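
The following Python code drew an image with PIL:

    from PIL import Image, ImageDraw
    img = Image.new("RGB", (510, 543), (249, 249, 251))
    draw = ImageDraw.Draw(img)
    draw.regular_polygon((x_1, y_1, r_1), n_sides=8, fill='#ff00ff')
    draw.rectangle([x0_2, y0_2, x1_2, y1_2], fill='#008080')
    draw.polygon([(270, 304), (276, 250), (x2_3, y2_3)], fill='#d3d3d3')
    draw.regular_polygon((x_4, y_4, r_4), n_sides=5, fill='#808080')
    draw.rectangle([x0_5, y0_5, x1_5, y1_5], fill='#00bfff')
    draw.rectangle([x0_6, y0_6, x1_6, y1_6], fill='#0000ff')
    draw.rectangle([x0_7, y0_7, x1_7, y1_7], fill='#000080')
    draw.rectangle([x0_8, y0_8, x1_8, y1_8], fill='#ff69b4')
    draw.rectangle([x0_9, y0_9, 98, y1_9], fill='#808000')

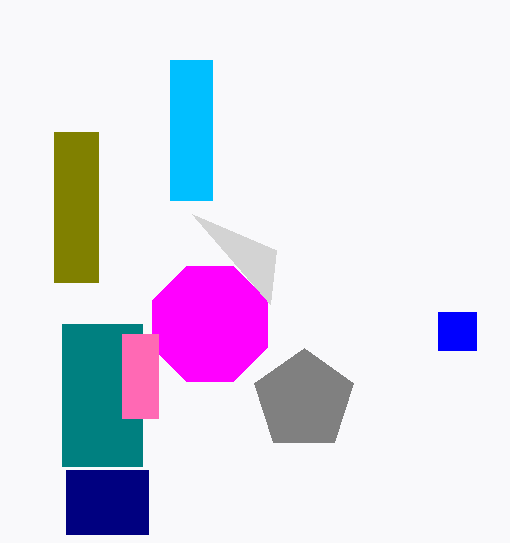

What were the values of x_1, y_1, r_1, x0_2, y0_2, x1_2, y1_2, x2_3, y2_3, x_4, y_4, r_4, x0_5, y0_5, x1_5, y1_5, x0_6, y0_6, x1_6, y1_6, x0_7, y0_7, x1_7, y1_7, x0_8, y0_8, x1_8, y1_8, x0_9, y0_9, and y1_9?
x_1 = 210, y_1 = 324, r_1 = 62, x0_2 = 62, y0_2 = 324, x1_2 = 142, y1_2 = 466, x2_3 = 192, y2_3 = 214, x_4 = 304, y_4 = 400, r_4 = 52, x0_5 = 170, y0_5 = 60, x1_5 = 212, y1_5 = 200, x0_6 = 438, y0_6 = 312, x1_6 = 476, y1_6 = 350, x0_7 = 66, y0_7 = 470, x1_7 = 148, y1_7 = 534, x0_8 = 122, y0_8 = 334, x1_8 = 158, y1_8 = 418, x0_9 = 54, y0_9 = 132, y1_9 = 282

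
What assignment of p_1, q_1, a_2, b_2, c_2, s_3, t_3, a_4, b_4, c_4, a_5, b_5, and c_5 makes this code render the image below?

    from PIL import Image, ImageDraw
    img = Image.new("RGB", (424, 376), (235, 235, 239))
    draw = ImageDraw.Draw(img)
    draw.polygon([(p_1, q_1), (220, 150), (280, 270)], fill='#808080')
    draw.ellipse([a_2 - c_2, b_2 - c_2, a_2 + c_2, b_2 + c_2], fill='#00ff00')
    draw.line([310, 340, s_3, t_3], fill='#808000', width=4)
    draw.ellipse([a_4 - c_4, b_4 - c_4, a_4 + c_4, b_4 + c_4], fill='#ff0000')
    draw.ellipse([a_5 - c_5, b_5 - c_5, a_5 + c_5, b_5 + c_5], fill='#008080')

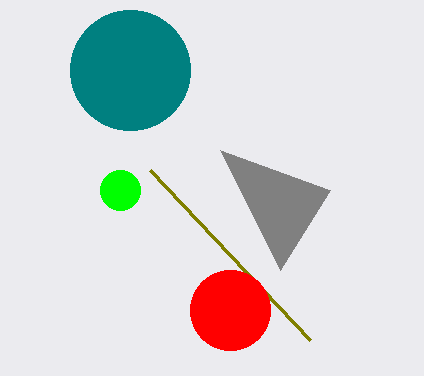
p_1 = 330, q_1 = 190, a_2 = 120, b_2 = 190, c_2 = 20, s_3 = 150, t_3 = 170, a_4 = 230, b_4 = 310, c_4 = 40, a_5 = 130, b_5 = 70, c_5 = 60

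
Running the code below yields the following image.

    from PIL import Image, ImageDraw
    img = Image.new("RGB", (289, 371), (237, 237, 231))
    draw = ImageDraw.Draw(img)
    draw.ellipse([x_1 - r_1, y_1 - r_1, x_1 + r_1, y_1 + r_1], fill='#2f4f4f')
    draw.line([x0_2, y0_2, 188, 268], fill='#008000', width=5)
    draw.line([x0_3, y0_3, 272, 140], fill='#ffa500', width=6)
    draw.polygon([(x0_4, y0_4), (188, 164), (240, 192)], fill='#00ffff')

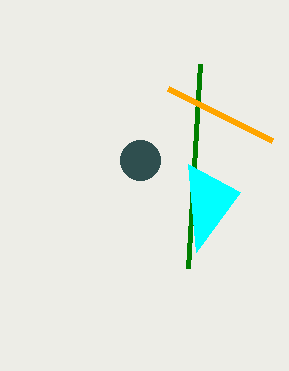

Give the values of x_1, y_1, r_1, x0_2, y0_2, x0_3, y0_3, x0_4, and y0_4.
x_1 = 140; y_1 = 160; r_1 = 20; x0_2 = 200; y0_2 = 64; x0_3 = 168; y0_3 = 88; x0_4 = 196; y0_4 = 252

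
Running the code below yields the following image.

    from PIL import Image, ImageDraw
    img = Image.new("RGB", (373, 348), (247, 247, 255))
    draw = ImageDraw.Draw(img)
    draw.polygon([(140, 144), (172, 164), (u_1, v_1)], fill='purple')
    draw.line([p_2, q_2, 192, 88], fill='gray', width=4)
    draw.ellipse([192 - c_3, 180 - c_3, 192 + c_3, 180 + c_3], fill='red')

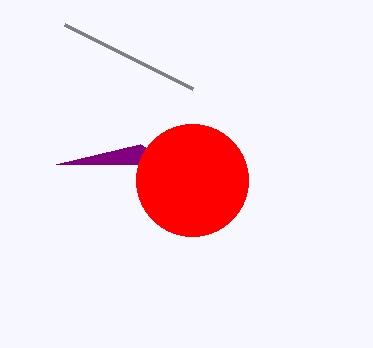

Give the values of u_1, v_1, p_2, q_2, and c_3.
u_1 = 56; v_1 = 164; p_2 = 64; q_2 = 24; c_3 = 56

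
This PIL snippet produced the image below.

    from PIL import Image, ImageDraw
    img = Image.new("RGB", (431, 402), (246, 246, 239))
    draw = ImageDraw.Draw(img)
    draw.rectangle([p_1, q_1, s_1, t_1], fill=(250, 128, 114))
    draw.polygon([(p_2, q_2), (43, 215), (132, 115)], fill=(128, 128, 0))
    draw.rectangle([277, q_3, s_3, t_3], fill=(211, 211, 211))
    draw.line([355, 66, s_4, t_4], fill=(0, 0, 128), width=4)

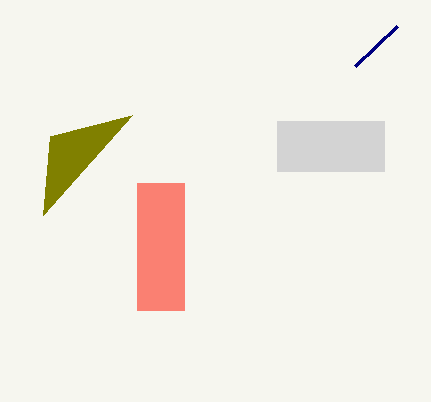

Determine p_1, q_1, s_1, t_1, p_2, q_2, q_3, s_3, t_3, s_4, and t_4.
p_1 = 137; q_1 = 183; s_1 = 184; t_1 = 310; p_2 = 50; q_2 = 136; q_3 = 121; s_3 = 384; t_3 = 171; s_4 = 397; t_4 = 26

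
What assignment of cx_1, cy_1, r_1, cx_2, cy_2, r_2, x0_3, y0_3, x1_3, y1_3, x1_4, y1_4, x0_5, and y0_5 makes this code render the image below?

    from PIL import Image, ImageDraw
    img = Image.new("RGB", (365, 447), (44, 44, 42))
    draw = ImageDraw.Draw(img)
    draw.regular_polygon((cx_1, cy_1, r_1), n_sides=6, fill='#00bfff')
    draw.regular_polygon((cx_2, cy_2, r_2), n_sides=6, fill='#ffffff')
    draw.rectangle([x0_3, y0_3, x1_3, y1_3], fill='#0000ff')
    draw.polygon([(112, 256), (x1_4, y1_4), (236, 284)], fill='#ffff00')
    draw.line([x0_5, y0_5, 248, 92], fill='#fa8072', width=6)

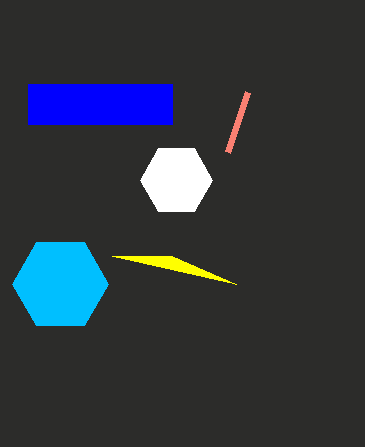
cx_1 = 60, cy_1 = 284, r_1 = 48, cx_2 = 176, cy_2 = 180, r_2 = 36, x0_3 = 28, y0_3 = 84, x1_3 = 172, y1_3 = 124, x1_4 = 172, y1_4 = 256, x0_5 = 228, y0_5 = 152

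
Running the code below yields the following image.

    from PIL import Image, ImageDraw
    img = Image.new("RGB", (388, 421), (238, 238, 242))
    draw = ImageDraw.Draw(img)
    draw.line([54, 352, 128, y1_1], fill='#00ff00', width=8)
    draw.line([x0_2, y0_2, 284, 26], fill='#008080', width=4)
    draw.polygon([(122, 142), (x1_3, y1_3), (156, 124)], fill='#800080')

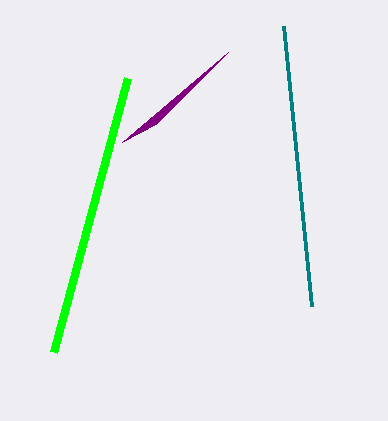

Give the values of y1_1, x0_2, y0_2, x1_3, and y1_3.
y1_1 = 78, x0_2 = 312, y0_2 = 306, x1_3 = 228, y1_3 = 52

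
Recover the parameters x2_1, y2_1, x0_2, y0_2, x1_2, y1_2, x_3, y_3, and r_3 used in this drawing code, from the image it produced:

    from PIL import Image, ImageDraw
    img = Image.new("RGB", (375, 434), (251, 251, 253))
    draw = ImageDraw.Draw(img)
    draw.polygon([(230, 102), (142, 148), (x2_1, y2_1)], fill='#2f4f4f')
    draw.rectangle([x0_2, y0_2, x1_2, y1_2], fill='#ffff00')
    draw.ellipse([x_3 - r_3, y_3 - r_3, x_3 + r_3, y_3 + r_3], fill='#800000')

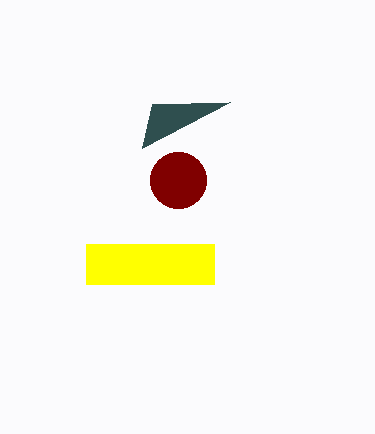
x2_1 = 152, y2_1 = 104, x0_2 = 86, y0_2 = 244, x1_2 = 214, y1_2 = 284, x_3 = 178, y_3 = 180, r_3 = 28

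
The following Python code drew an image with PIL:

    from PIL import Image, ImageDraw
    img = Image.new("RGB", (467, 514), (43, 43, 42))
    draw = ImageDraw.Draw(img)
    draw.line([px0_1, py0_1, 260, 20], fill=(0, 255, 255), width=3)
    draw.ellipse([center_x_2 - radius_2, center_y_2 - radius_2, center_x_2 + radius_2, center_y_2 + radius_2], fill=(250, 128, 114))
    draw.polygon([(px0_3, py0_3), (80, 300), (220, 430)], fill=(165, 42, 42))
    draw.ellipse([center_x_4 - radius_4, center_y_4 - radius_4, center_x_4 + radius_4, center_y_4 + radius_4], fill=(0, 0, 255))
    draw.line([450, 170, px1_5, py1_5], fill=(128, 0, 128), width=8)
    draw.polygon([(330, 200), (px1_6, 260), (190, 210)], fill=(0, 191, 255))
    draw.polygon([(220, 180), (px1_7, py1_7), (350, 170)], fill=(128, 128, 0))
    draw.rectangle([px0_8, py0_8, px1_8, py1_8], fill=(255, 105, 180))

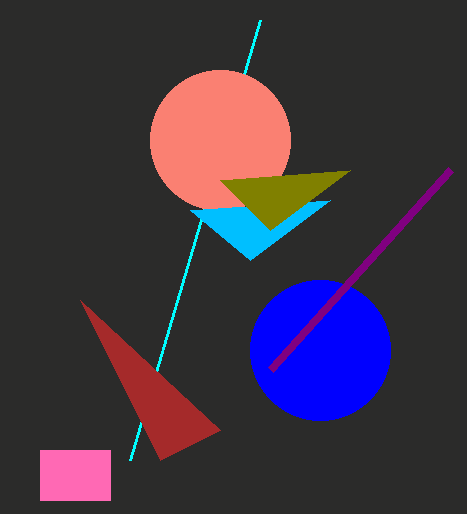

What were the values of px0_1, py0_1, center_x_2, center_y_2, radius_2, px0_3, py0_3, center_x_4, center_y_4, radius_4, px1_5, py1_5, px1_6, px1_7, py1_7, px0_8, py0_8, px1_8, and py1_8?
px0_1 = 130, py0_1 = 460, center_x_2 = 220, center_y_2 = 140, radius_2 = 70, px0_3 = 160, py0_3 = 460, center_x_4 = 320, center_y_4 = 350, radius_4 = 70, px1_5 = 270, py1_5 = 370, px1_6 = 250, px1_7 = 270, py1_7 = 230, px0_8 = 40, py0_8 = 450, px1_8 = 110, py1_8 = 500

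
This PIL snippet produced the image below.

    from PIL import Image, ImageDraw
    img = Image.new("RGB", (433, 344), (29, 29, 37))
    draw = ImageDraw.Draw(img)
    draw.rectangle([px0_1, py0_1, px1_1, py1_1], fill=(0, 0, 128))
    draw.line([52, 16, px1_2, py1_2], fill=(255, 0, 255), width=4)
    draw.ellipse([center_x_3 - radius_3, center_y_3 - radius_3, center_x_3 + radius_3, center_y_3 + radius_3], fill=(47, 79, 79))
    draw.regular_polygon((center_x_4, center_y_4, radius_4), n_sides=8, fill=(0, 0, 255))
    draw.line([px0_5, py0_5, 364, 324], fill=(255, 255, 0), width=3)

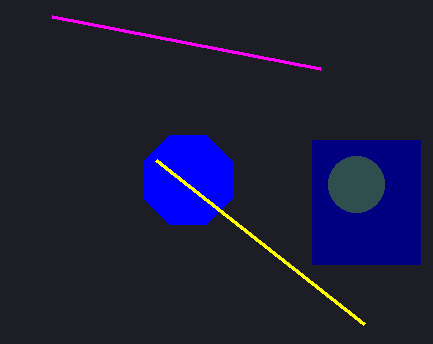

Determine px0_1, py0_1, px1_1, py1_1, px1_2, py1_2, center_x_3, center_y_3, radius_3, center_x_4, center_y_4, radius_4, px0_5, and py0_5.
px0_1 = 312, py0_1 = 140, px1_1 = 420, py1_1 = 264, px1_2 = 320, py1_2 = 68, center_x_3 = 356, center_y_3 = 184, radius_3 = 28, center_x_4 = 188, center_y_4 = 180, radius_4 = 48, px0_5 = 156, py0_5 = 160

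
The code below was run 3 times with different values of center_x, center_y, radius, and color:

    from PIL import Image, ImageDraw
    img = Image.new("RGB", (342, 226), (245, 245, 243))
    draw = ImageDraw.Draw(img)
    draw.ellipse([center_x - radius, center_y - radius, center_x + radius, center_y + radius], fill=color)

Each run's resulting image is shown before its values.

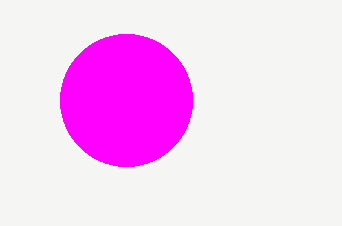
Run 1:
center_x = 126, center_y = 100, radius = 66, color = 'magenta'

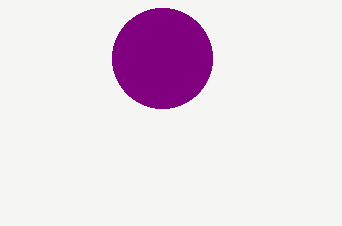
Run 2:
center_x = 162
center_y = 58
radius = 50
color = 'purple'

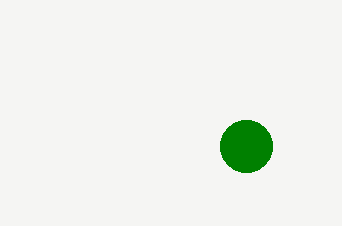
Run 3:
center_x = 246; center_y = 146; radius = 26; color = 'green'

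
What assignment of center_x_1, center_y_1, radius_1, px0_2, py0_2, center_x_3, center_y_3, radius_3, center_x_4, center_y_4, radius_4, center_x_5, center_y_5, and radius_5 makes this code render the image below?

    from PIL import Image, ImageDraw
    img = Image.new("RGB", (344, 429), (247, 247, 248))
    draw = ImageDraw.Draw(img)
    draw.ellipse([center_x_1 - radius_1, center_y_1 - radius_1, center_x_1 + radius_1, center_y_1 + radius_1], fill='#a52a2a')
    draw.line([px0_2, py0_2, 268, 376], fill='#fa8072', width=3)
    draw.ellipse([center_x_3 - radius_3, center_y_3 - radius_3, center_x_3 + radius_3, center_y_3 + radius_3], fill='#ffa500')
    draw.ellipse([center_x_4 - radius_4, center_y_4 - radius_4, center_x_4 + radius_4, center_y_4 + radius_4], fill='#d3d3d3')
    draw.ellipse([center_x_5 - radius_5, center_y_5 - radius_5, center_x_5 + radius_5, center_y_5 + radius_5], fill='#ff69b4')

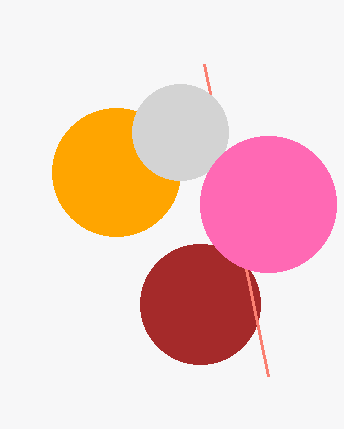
center_x_1 = 200
center_y_1 = 304
radius_1 = 60
px0_2 = 204
py0_2 = 64
center_x_3 = 116
center_y_3 = 172
radius_3 = 64
center_x_4 = 180
center_y_4 = 132
radius_4 = 48
center_x_5 = 268
center_y_5 = 204
radius_5 = 68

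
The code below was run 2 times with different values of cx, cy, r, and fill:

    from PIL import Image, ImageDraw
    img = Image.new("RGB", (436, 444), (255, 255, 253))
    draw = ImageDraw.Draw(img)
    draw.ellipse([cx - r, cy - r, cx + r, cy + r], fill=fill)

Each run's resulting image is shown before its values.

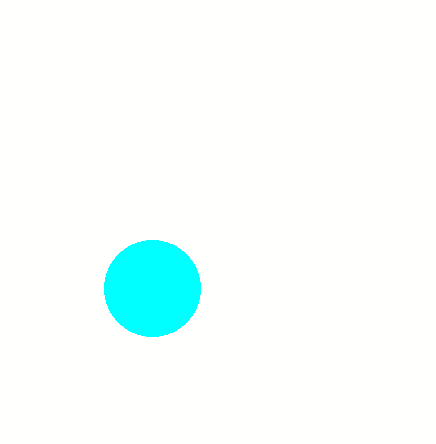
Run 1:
cx = 152
cy = 288
r = 48
fill = 'cyan'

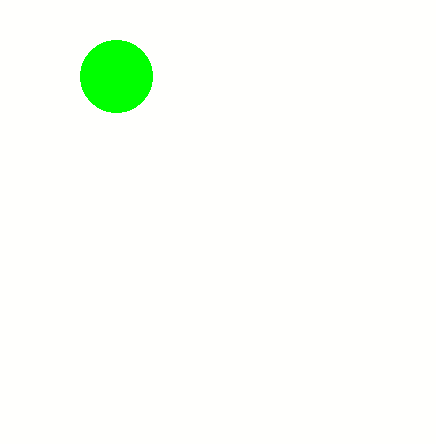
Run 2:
cx = 116; cy = 76; r = 36; fill = 'lime'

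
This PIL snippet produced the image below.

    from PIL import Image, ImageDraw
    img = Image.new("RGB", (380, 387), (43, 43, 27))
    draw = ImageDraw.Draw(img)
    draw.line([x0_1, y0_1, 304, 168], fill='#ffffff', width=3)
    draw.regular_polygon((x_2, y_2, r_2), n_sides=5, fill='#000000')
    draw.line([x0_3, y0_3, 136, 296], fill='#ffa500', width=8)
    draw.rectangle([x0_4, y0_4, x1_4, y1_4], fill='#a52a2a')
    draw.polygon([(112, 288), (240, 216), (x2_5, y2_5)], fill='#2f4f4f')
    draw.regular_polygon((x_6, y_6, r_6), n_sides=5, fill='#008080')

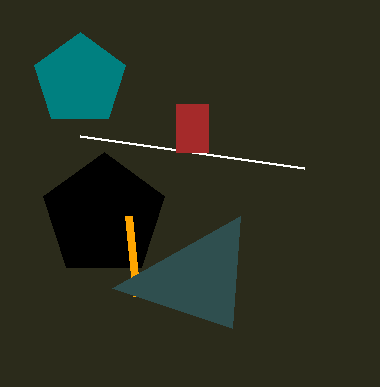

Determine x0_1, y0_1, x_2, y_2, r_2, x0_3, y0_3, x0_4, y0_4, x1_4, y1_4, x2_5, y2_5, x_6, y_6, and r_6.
x0_1 = 80, y0_1 = 136, x_2 = 104, y_2 = 216, r_2 = 64, x0_3 = 128, y0_3 = 216, x0_4 = 176, y0_4 = 104, x1_4 = 208, y1_4 = 152, x2_5 = 232, y2_5 = 328, x_6 = 80, y_6 = 80, r_6 = 48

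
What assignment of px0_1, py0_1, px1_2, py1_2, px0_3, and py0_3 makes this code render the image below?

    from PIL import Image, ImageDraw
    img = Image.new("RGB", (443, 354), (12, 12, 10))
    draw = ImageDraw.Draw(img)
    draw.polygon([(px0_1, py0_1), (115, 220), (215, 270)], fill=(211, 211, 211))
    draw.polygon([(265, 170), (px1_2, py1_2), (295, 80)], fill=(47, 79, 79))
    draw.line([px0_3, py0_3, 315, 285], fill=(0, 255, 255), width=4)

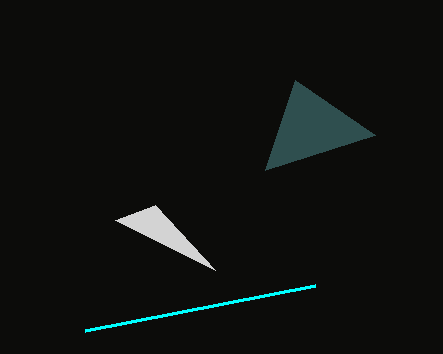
px0_1 = 155
py0_1 = 205
px1_2 = 375
py1_2 = 135
px0_3 = 85
py0_3 = 330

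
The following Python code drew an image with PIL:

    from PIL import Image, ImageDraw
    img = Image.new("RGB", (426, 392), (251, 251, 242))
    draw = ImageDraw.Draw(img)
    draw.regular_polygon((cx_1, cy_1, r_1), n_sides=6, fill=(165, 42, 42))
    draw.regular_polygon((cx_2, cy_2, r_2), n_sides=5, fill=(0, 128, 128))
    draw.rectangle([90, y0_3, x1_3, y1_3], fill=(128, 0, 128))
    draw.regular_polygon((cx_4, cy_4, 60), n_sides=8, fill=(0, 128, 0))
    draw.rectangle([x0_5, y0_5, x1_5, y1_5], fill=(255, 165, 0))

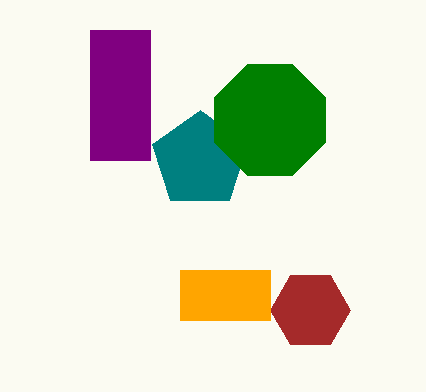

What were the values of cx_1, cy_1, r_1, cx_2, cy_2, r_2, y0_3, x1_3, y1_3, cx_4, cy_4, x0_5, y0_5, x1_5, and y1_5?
cx_1 = 310, cy_1 = 310, r_1 = 40, cx_2 = 200, cy_2 = 160, r_2 = 50, y0_3 = 30, x1_3 = 150, y1_3 = 160, cx_4 = 270, cy_4 = 120, x0_5 = 180, y0_5 = 270, x1_5 = 270, y1_5 = 320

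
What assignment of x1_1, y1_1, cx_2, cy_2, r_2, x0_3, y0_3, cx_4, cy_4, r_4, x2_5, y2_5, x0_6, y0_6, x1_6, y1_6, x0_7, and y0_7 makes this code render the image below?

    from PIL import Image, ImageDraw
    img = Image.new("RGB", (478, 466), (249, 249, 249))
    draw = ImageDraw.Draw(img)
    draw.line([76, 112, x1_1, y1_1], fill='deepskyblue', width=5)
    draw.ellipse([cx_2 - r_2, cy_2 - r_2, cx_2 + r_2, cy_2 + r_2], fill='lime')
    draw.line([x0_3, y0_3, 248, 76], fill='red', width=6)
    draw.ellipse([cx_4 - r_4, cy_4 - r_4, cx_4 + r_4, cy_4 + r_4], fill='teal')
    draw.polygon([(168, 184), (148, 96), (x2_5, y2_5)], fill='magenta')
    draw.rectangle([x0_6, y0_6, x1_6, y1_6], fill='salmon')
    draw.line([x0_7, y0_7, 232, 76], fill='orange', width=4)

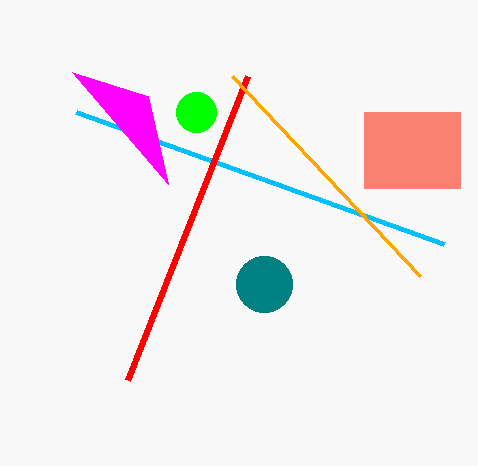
x1_1 = 444; y1_1 = 244; cx_2 = 196; cy_2 = 112; r_2 = 20; x0_3 = 128; y0_3 = 380; cx_4 = 264; cy_4 = 284; r_4 = 28; x2_5 = 72; y2_5 = 72; x0_6 = 364; y0_6 = 112; x1_6 = 460; y1_6 = 188; x0_7 = 420; y0_7 = 276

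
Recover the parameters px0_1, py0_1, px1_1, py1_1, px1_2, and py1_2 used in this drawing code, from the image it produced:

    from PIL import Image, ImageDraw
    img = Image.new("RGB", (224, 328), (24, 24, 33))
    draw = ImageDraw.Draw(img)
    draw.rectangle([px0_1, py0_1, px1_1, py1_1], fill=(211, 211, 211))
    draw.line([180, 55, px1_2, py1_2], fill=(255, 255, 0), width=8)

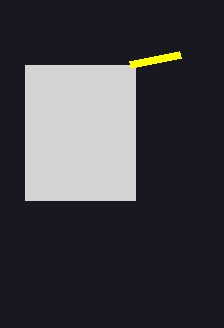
px0_1 = 25; py0_1 = 65; px1_1 = 135; py1_1 = 200; px1_2 = 130; py1_2 = 65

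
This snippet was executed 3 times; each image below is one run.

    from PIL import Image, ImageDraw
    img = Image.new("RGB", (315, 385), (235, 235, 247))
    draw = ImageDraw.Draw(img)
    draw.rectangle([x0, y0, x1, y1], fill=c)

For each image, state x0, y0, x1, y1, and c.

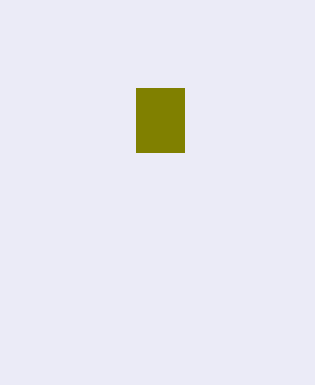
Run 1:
x0 = 136; y0 = 88; x1 = 184; y1 = 152; c = 'olive'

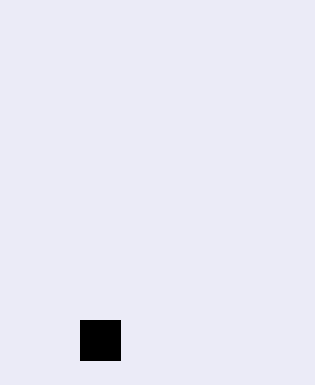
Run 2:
x0 = 80; y0 = 320; x1 = 120; y1 = 360; c = 'black'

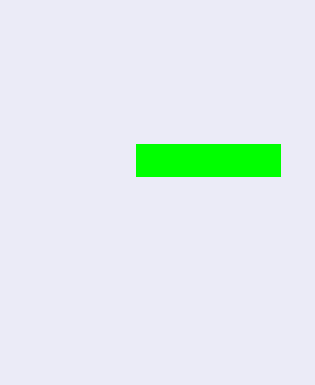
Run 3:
x0 = 136; y0 = 144; x1 = 280; y1 = 176; c = 'lime'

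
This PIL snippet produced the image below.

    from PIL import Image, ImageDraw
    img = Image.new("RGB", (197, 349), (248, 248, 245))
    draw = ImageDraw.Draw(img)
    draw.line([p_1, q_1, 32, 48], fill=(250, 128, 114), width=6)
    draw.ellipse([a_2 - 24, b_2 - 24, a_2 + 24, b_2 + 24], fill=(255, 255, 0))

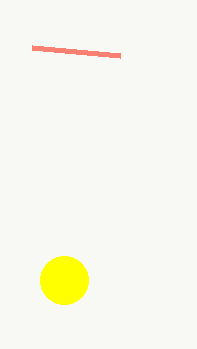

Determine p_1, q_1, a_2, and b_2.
p_1 = 120
q_1 = 56
a_2 = 64
b_2 = 280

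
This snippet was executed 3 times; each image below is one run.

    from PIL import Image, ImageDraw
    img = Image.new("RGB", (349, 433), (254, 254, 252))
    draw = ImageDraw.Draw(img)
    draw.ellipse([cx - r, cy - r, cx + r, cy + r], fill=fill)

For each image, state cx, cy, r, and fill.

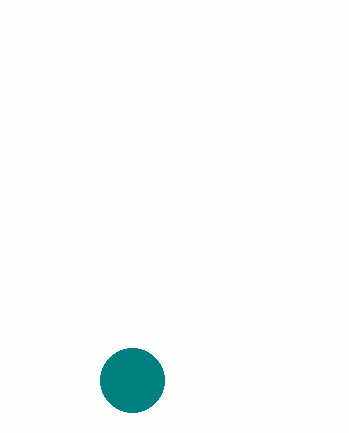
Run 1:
cx = 132, cy = 380, r = 32, fill = 'teal'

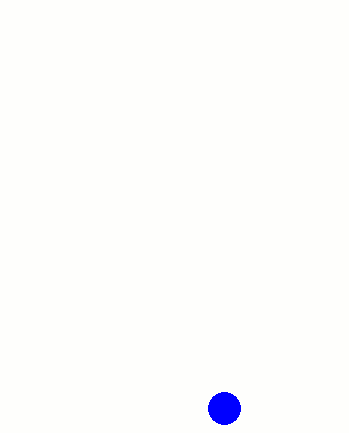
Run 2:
cx = 224, cy = 408, r = 16, fill = 'blue'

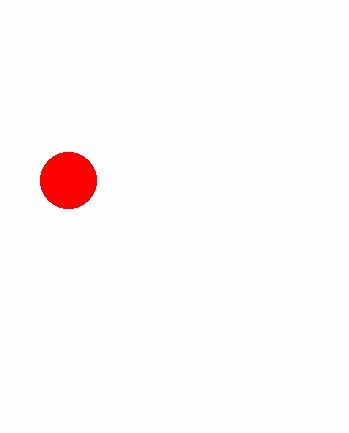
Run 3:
cx = 68; cy = 180; r = 28; fill = 'red'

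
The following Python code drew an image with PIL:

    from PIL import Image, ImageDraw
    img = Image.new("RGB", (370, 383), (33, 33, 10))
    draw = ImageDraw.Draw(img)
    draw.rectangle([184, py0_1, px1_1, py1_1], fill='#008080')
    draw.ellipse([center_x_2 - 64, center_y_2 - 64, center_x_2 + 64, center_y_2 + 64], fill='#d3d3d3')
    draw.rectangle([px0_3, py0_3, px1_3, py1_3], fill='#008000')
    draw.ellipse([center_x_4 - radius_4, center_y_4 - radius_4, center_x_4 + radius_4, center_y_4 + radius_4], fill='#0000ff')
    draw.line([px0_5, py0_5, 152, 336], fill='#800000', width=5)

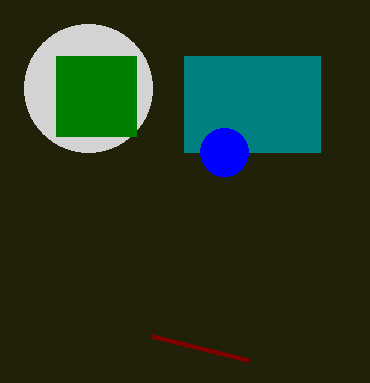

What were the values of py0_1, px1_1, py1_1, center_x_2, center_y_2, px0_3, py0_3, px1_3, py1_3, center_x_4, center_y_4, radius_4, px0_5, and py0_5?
py0_1 = 56; px1_1 = 320; py1_1 = 152; center_x_2 = 88; center_y_2 = 88; px0_3 = 56; py0_3 = 56; px1_3 = 136; py1_3 = 136; center_x_4 = 224; center_y_4 = 152; radius_4 = 24; px0_5 = 248; py0_5 = 360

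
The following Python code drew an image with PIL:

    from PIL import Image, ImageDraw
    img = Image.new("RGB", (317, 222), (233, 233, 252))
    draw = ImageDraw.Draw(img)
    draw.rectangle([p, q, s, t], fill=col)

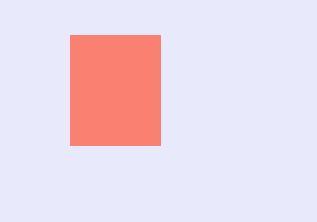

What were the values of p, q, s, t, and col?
p = 70, q = 35, s = 160, t = 145, col = 'salmon'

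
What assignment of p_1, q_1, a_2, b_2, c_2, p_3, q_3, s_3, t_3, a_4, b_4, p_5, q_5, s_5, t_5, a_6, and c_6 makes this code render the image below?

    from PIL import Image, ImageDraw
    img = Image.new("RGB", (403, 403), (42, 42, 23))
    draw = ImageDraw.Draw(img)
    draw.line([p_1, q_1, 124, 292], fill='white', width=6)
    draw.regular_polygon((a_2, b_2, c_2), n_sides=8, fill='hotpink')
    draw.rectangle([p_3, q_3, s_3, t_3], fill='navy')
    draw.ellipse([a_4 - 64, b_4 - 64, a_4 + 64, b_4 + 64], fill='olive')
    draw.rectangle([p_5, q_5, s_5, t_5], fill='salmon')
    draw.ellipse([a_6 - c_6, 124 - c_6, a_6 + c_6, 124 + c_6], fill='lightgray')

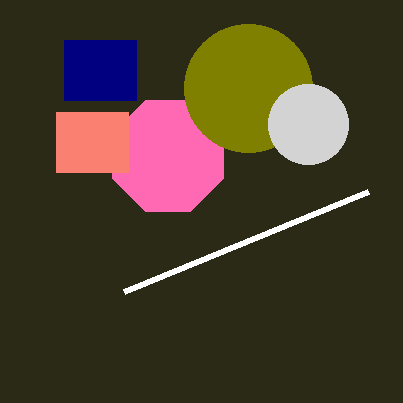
p_1 = 368, q_1 = 192, a_2 = 168, b_2 = 156, c_2 = 60, p_3 = 64, q_3 = 40, s_3 = 136, t_3 = 100, a_4 = 248, b_4 = 88, p_5 = 56, q_5 = 112, s_5 = 128, t_5 = 172, a_6 = 308, c_6 = 40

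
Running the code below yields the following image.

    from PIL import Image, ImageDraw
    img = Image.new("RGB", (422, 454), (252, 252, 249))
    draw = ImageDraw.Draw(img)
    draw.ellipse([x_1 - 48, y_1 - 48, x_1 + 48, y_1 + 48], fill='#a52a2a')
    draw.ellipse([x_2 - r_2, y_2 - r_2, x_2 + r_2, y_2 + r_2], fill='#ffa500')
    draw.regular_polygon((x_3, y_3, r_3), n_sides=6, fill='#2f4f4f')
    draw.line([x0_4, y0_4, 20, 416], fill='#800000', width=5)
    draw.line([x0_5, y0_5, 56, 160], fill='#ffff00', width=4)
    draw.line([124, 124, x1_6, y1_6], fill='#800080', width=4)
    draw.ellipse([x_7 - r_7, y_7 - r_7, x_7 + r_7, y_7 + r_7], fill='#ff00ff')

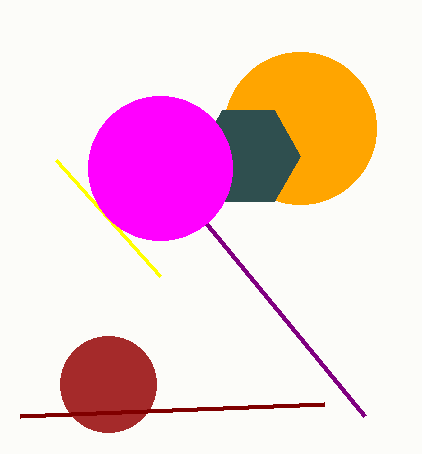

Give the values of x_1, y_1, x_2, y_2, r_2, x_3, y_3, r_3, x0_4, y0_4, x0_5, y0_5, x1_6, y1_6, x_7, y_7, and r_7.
x_1 = 108; y_1 = 384; x_2 = 300; y_2 = 128; r_2 = 76; x_3 = 248; y_3 = 156; r_3 = 52; x0_4 = 324; y0_4 = 404; x0_5 = 160; y0_5 = 276; x1_6 = 364; y1_6 = 416; x_7 = 160; y_7 = 168; r_7 = 72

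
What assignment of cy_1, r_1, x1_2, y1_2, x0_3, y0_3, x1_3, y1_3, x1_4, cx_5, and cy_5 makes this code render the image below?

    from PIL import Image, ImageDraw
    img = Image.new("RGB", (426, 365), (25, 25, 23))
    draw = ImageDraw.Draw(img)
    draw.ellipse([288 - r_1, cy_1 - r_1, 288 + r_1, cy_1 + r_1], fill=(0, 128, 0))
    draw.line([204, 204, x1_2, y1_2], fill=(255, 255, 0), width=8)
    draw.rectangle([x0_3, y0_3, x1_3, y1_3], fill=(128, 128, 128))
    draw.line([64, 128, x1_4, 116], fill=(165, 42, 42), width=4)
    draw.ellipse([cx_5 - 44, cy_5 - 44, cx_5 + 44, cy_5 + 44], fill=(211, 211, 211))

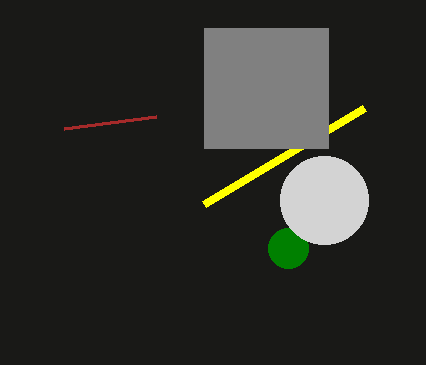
cy_1 = 248, r_1 = 20, x1_2 = 364, y1_2 = 108, x0_3 = 204, y0_3 = 28, x1_3 = 328, y1_3 = 148, x1_4 = 156, cx_5 = 324, cy_5 = 200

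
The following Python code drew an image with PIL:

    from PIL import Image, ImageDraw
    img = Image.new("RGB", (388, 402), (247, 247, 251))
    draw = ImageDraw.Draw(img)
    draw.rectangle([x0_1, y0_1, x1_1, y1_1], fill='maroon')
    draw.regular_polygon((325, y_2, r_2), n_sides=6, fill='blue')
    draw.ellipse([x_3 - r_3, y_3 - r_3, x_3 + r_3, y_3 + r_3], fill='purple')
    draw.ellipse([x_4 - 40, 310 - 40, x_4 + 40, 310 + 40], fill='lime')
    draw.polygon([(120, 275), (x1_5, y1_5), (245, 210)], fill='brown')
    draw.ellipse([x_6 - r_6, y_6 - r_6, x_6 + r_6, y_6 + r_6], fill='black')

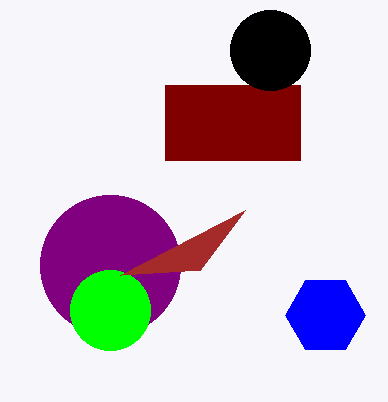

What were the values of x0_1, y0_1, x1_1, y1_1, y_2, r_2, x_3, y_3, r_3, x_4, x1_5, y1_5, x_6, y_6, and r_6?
x0_1 = 165; y0_1 = 85; x1_1 = 300; y1_1 = 160; y_2 = 315; r_2 = 40; x_3 = 110; y_3 = 265; r_3 = 70; x_4 = 110; x1_5 = 200; y1_5 = 270; x_6 = 270; y_6 = 50; r_6 = 40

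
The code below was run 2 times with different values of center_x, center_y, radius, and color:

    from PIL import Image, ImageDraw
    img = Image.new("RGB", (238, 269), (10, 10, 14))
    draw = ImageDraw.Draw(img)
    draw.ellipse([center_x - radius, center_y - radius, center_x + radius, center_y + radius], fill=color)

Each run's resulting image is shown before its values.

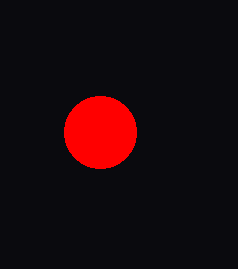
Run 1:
center_x = 100; center_y = 132; radius = 36; color = 'red'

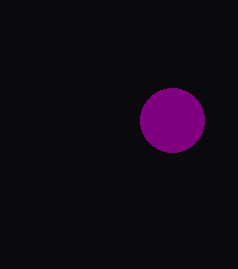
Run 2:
center_x = 172; center_y = 120; radius = 32; color = 'purple'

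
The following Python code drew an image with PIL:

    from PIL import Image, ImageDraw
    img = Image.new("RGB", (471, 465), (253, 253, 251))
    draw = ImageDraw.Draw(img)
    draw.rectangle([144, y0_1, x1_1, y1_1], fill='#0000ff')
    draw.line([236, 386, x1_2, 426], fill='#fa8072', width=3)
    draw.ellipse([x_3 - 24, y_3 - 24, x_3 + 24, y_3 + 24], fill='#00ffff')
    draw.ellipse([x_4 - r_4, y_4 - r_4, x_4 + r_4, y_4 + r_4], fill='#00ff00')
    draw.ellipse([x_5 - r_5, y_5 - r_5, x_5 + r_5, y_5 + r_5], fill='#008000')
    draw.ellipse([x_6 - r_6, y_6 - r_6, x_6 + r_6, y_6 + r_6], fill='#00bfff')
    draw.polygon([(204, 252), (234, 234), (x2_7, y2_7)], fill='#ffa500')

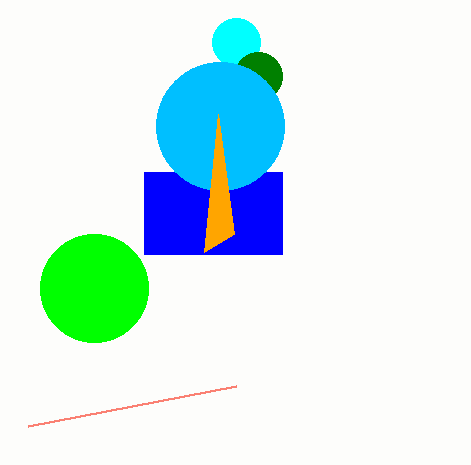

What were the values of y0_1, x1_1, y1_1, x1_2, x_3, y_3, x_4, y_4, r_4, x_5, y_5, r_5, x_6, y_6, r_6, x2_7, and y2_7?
y0_1 = 172
x1_1 = 282
y1_1 = 254
x1_2 = 28
x_3 = 236
y_3 = 42
x_4 = 94
y_4 = 288
r_4 = 54
x_5 = 258
y_5 = 76
r_5 = 24
x_6 = 220
y_6 = 126
r_6 = 64
x2_7 = 218
y2_7 = 114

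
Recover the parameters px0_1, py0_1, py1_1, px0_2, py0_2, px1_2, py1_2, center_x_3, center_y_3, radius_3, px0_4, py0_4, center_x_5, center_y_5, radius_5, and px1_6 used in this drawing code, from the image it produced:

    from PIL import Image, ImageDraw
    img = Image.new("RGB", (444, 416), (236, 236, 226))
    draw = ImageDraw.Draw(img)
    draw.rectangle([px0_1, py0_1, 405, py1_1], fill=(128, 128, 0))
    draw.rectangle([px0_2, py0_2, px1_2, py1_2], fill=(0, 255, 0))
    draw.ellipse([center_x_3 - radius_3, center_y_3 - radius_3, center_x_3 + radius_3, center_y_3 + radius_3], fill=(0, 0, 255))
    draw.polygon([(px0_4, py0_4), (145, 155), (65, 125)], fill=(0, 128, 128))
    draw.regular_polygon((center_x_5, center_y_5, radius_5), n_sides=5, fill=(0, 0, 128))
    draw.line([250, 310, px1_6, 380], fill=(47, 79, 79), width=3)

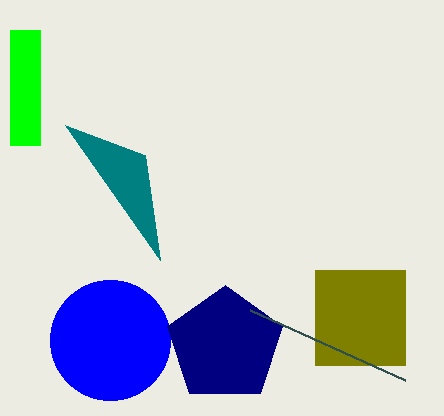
px0_1 = 315
py0_1 = 270
py1_1 = 365
px0_2 = 10
py0_2 = 30
px1_2 = 40
py1_2 = 145
center_x_3 = 110
center_y_3 = 340
radius_3 = 60
px0_4 = 160
py0_4 = 260
center_x_5 = 225
center_y_5 = 345
radius_5 = 60
px1_6 = 405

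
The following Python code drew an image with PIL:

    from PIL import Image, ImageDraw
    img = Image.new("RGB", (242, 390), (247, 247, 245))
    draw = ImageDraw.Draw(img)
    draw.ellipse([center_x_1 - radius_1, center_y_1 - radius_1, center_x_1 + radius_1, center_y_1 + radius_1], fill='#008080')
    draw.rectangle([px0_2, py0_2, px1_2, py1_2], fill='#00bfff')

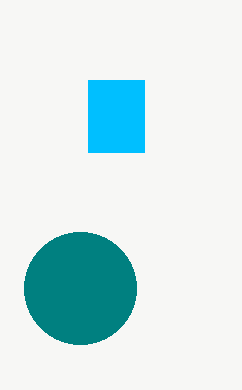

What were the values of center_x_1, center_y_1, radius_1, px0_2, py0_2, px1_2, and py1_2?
center_x_1 = 80; center_y_1 = 288; radius_1 = 56; px0_2 = 88; py0_2 = 80; px1_2 = 144; py1_2 = 152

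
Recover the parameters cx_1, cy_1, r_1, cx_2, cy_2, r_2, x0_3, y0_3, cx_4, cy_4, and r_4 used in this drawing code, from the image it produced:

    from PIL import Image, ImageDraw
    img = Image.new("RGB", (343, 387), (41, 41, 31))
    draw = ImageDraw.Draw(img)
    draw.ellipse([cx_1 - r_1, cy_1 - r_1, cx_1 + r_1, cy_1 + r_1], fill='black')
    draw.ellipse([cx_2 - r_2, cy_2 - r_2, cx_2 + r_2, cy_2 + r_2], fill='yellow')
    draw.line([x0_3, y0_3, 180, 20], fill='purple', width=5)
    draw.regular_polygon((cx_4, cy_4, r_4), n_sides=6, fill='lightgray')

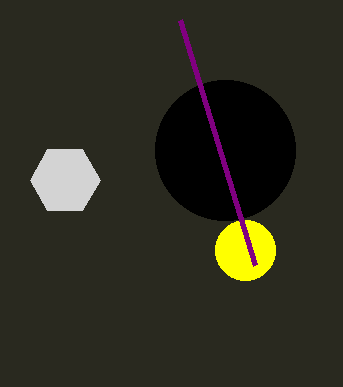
cx_1 = 225; cy_1 = 150; r_1 = 70; cx_2 = 245; cy_2 = 250; r_2 = 30; x0_3 = 255; y0_3 = 265; cx_4 = 65; cy_4 = 180; r_4 = 35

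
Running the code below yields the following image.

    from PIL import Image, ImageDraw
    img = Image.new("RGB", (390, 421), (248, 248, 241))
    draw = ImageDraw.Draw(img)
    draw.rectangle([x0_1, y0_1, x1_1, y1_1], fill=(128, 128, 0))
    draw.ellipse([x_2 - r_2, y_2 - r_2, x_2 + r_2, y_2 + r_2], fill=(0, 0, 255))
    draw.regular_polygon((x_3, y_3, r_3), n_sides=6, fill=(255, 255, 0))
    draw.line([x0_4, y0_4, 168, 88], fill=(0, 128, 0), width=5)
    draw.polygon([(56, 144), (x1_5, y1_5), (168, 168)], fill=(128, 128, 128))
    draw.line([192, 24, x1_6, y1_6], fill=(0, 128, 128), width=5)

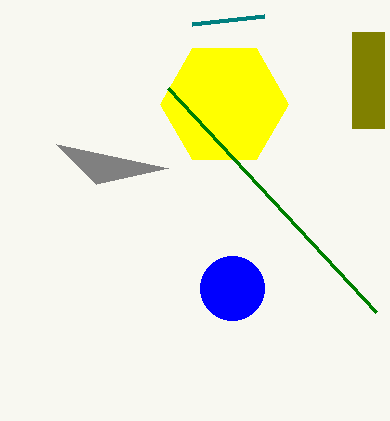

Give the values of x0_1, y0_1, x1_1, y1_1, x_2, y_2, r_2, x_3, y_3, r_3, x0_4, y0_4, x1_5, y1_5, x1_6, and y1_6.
x0_1 = 352
y0_1 = 32
x1_1 = 384
y1_1 = 128
x_2 = 232
y_2 = 288
r_2 = 32
x_3 = 224
y_3 = 104
r_3 = 64
x0_4 = 376
y0_4 = 312
x1_5 = 96
y1_5 = 184
x1_6 = 264
y1_6 = 16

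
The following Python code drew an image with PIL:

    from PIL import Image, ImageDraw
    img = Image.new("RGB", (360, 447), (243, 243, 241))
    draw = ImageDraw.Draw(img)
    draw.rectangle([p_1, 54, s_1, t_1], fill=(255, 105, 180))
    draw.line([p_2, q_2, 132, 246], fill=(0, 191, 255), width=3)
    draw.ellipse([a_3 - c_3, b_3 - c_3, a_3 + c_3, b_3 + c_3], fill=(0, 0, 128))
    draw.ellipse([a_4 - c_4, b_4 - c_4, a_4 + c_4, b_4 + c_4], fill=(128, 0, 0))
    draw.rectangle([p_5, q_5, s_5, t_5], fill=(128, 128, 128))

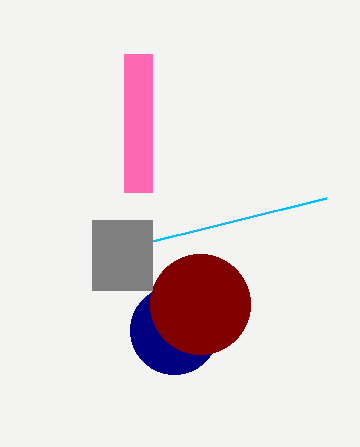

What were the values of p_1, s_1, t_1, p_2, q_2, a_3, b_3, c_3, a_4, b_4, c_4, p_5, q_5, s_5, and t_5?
p_1 = 124, s_1 = 152, t_1 = 192, p_2 = 326, q_2 = 198, a_3 = 174, b_3 = 330, c_3 = 44, a_4 = 200, b_4 = 304, c_4 = 50, p_5 = 92, q_5 = 220, s_5 = 152, t_5 = 290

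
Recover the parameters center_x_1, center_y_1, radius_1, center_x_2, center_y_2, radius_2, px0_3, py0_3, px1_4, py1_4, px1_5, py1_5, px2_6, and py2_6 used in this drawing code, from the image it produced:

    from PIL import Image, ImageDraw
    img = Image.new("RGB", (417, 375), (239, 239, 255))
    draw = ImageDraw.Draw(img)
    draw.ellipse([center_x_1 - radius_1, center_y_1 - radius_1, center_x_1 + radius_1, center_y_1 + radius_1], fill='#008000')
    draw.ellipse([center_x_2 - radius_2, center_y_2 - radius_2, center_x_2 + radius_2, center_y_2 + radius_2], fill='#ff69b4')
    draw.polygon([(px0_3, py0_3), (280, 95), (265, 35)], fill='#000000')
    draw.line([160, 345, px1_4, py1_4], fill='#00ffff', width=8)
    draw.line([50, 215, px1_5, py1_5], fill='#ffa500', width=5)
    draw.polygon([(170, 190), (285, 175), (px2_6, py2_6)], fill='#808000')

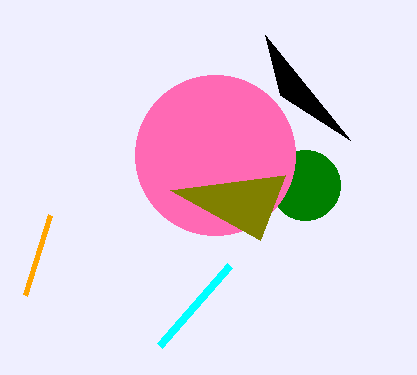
center_x_1 = 305, center_y_1 = 185, radius_1 = 35, center_x_2 = 215, center_y_2 = 155, radius_2 = 80, px0_3 = 350, py0_3 = 140, px1_4 = 230, py1_4 = 265, px1_5 = 25, py1_5 = 295, px2_6 = 260, py2_6 = 240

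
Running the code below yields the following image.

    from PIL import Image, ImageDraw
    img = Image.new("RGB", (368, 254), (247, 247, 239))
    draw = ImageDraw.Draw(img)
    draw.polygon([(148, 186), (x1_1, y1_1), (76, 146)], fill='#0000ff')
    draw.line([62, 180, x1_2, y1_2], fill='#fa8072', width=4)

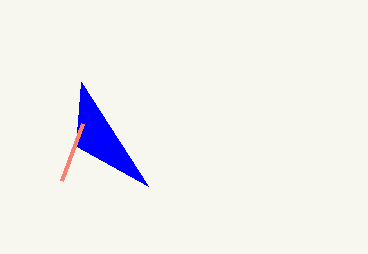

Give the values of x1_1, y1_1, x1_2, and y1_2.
x1_1 = 81; y1_1 = 82; x1_2 = 83; y1_2 = 123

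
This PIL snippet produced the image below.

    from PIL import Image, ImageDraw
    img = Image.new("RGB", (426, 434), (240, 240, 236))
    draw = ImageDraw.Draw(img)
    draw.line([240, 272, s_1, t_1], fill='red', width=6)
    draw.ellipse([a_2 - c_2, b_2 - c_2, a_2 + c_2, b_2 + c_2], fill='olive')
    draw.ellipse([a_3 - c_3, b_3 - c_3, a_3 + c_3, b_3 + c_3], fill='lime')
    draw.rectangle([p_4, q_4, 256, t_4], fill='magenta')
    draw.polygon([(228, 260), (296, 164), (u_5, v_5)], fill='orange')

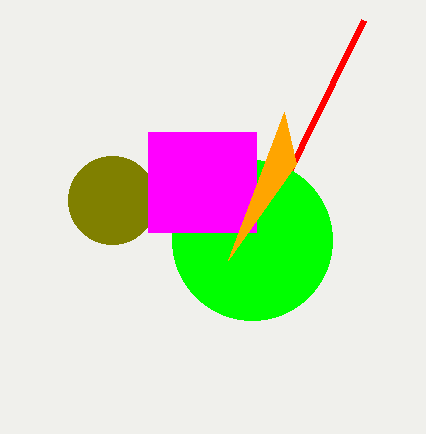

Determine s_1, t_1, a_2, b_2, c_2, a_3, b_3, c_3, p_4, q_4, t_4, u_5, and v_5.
s_1 = 364
t_1 = 20
a_2 = 112
b_2 = 200
c_2 = 44
a_3 = 252
b_3 = 240
c_3 = 80
p_4 = 148
q_4 = 132
t_4 = 232
u_5 = 284
v_5 = 112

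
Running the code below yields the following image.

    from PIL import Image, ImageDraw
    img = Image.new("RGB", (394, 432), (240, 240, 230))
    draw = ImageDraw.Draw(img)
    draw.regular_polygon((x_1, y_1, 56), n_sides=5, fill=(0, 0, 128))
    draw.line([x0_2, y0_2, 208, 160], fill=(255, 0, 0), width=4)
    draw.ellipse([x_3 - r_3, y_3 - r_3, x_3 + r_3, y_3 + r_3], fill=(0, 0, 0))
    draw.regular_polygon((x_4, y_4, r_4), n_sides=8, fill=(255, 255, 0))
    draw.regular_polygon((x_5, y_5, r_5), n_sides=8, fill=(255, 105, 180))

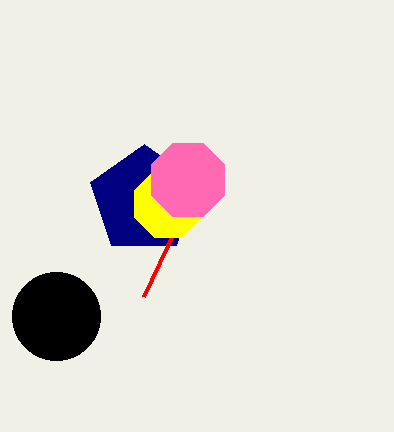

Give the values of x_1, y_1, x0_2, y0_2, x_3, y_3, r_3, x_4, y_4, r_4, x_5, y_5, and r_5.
x_1 = 144; y_1 = 200; x0_2 = 144; y0_2 = 296; x_3 = 56; y_3 = 316; r_3 = 44; x_4 = 168; y_4 = 204; r_4 = 36; x_5 = 188; y_5 = 180; r_5 = 40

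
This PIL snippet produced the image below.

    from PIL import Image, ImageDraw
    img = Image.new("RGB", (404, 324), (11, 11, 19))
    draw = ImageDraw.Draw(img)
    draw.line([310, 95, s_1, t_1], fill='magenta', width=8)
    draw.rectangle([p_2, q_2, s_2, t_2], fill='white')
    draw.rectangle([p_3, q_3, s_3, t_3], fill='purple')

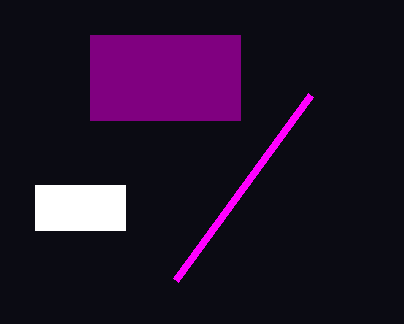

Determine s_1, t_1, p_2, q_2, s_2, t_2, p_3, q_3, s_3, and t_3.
s_1 = 175; t_1 = 280; p_2 = 35; q_2 = 185; s_2 = 125; t_2 = 230; p_3 = 90; q_3 = 35; s_3 = 240; t_3 = 120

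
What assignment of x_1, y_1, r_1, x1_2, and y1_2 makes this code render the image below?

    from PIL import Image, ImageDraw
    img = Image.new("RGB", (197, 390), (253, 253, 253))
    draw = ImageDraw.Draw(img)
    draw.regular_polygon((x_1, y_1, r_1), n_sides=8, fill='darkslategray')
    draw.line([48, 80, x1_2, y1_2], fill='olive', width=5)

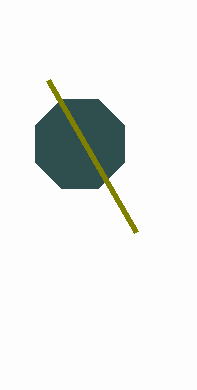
x_1 = 80, y_1 = 144, r_1 = 48, x1_2 = 136, y1_2 = 232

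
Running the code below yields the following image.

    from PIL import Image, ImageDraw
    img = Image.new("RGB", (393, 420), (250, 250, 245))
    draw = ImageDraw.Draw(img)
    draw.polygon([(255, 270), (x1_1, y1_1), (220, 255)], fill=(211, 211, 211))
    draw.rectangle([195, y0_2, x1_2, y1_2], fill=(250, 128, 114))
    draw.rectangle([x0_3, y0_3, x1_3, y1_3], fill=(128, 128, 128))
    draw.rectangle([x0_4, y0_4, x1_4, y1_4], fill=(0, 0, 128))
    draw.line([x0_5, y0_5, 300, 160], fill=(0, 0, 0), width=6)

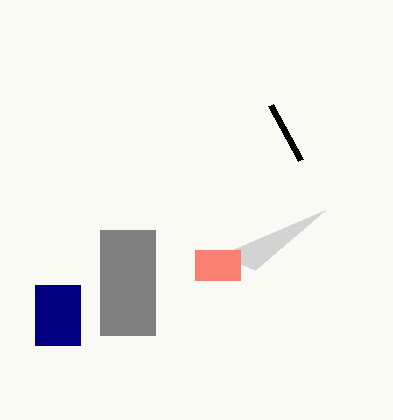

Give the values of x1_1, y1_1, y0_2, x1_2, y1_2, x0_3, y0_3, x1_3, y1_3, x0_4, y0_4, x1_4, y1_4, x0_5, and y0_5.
x1_1 = 325
y1_1 = 210
y0_2 = 250
x1_2 = 240
y1_2 = 280
x0_3 = 100
y0_3 = 230
x1_3 = 155
y1_3 = 335
x0_4 = 35
y0_4 = 285
x1_4 = 80
y1_4 = 345
x0_5 = 270
y0_5 = 105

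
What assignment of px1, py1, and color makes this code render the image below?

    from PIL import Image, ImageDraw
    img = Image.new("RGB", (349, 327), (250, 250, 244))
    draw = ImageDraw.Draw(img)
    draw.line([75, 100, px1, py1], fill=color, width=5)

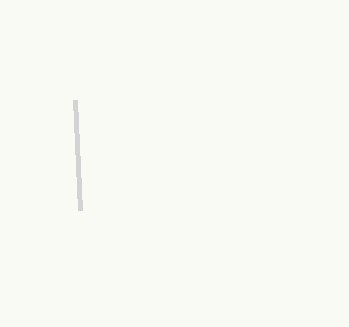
px1 = 80, py1 = 210, color = 'lightgray'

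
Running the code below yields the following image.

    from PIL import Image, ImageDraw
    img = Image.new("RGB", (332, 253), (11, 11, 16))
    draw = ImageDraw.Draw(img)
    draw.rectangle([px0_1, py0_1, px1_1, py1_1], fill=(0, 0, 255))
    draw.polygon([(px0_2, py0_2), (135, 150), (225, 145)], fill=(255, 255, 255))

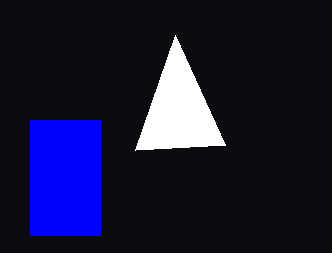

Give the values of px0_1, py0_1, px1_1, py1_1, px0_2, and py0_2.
px0_1 = 30; py0_1 = 120; px1_1 = 100; py1_1 = 235; px0_2 = 175; py0_2 = 35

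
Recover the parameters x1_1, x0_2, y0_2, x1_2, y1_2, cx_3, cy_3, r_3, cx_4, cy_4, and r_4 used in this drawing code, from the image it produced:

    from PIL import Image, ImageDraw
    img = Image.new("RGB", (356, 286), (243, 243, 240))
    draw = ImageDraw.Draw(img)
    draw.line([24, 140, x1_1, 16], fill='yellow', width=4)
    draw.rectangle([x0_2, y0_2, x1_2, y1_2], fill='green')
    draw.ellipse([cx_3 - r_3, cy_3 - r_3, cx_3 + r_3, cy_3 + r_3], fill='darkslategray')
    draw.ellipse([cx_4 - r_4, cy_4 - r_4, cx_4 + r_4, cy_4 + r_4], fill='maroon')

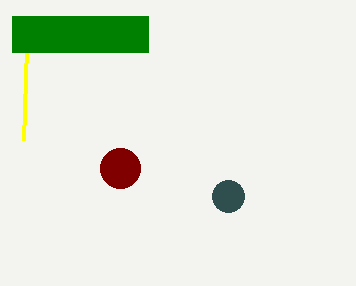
x1_1 = 28
x0_2 = 12
y0_2 = 16
x1_2 = 148
y1_2 = 52
cx_3 = 228
cy_3 = 196
r_3 = 16
cx_4 = 120
cy_4 = 168
r_4 = 20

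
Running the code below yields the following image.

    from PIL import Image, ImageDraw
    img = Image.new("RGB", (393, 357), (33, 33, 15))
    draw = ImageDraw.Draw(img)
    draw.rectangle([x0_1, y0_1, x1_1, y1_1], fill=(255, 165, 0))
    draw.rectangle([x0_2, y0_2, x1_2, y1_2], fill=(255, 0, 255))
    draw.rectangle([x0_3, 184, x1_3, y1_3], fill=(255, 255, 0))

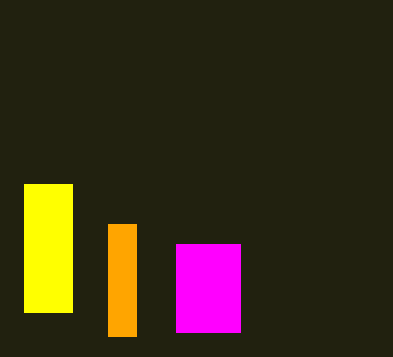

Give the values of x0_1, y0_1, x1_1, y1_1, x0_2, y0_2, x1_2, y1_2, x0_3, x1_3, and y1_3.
x0_1 = 108
y0_1 = 224
x1_1 = 136
y1_1 = 336
x0_2 = 176
y0_2 = 244
x1_2 = 240
y1_2 = 332
x0_3 = 24
x1_3 = 72
y1_3 = 312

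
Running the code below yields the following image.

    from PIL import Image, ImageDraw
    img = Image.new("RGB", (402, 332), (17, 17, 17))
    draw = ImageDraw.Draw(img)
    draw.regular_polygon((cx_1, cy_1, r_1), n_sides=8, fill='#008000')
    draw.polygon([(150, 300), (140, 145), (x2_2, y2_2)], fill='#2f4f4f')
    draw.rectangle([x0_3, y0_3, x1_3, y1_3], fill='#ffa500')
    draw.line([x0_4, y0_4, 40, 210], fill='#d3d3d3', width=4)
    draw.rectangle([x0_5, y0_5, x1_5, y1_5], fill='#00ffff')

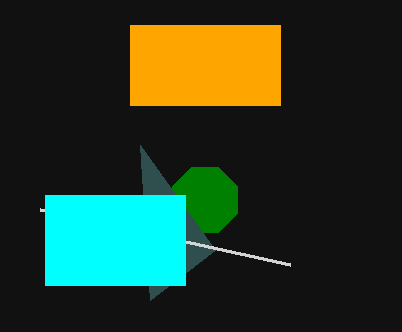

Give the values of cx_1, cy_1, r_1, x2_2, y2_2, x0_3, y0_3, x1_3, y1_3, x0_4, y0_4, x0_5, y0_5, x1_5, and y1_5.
cx_1 = 205, cy_1 = 200, r_1 = 35, x2_2 = 215, y2_2 = 250, x0_3 = 130, y0_3 = 25, x1_3 = 280, y1_3 = 105, x0_4 = 290, y0_4 = 265, x0_5 = 45, y0_5 = 195, x1_5 = 185, y1_5 = 285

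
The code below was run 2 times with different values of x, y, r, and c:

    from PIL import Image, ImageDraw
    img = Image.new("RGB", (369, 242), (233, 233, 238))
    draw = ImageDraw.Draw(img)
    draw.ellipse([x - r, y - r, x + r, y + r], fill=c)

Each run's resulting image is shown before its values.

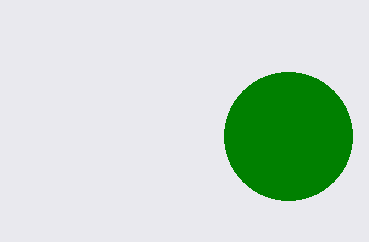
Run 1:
x = 288; y = 136; r = 64; c = 'green'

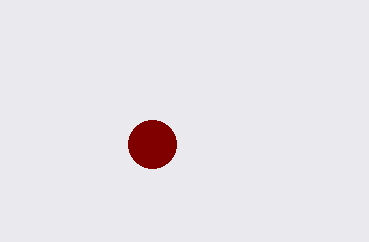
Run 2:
x = 152
y = 144
r = 24
c = 'maroon'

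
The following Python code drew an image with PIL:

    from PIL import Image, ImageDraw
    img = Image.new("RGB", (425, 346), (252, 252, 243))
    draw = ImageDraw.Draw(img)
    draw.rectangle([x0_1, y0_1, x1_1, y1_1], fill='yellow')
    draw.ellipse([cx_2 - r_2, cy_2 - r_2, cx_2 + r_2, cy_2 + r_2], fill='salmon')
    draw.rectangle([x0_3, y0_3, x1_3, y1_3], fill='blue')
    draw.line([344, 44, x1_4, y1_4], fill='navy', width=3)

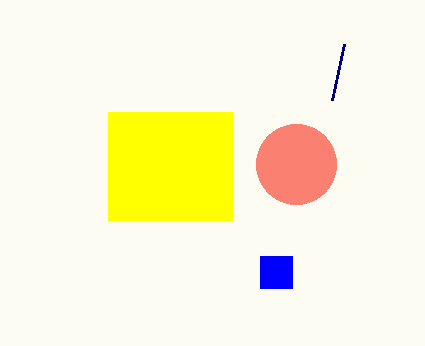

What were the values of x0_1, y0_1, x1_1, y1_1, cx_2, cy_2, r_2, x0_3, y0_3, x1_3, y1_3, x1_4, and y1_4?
x0_1 = 108
y0_1 = 112
x1_1 = 232
y1_1 = 220
cx_2 = 296
cy_2 = 164
r_2 = 40
x0_3 = 260
y0_3 = 256
x1_3 = 292
y1_3 = 288
x1_4 = 332
y1_4 = 100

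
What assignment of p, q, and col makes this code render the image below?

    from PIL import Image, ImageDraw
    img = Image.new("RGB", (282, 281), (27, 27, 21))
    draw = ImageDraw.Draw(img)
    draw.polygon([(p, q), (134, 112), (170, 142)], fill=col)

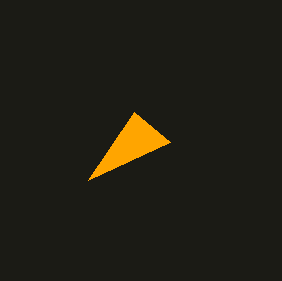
p = 88
q = 180
col = 'orange'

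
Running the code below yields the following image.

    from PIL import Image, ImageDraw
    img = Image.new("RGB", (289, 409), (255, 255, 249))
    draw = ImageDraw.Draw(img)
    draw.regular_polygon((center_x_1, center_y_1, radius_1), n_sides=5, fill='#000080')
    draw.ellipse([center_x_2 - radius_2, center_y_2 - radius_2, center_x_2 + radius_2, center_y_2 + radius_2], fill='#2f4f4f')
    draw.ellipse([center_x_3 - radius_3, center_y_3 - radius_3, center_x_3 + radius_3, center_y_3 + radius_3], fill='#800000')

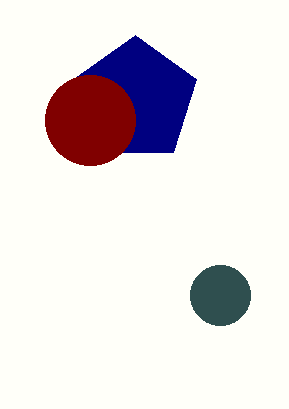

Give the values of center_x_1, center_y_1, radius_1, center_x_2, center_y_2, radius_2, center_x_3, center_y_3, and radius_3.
center_x_1 = 135
center_y_1 = 100
radius_1 = 65
center_x_2 = 220
center_y_2 = 295
radius_2 = 30
center_x_3 = 90
center_y_3 = 120
radius_3 = 45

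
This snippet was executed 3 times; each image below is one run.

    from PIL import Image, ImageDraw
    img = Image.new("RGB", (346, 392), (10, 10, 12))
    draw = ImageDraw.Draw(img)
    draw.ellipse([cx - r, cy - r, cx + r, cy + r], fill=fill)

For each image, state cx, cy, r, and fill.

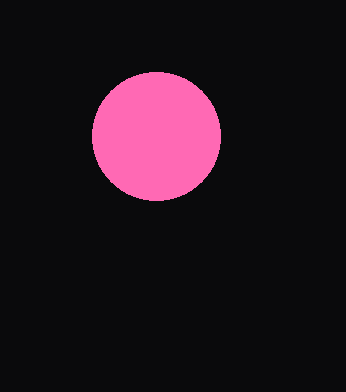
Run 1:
cx = 156; cy = 136; r = 64; fill = 'hotpink'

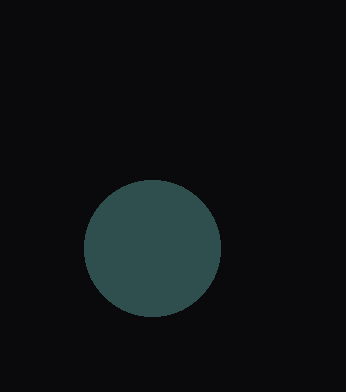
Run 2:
cx = 152; cy = 248; r = 68; fill = 'darkslategray'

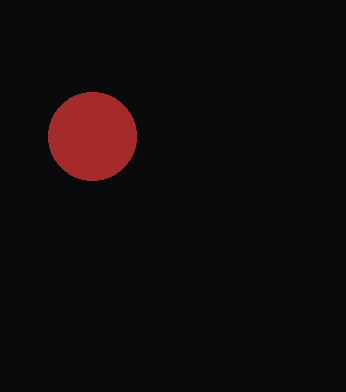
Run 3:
cx = 92
cy = 136
r = 44
fill = 'brown'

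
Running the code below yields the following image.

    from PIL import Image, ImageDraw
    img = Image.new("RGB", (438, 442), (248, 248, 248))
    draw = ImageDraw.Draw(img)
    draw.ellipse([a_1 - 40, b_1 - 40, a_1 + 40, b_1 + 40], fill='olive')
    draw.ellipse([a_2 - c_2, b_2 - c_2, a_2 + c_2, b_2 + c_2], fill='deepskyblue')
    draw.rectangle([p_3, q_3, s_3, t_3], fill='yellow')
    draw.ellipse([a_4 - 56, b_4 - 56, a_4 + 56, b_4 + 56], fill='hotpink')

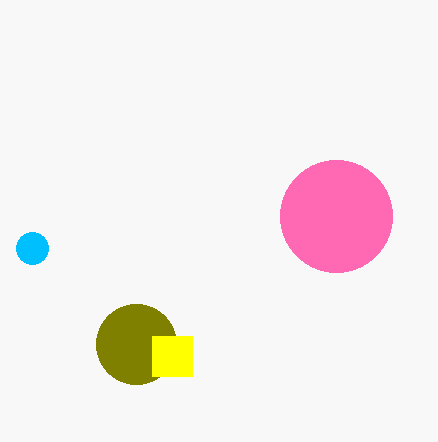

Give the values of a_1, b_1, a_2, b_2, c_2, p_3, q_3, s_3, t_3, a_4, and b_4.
a_1 = 136; b_1 = 344; a_2 = 32; b_2 = 248; c_2 = 16; p_3 = 152; q_3 = 336; s_3 = 192; t_3 = 376; a_4 = 336; b_4 = 216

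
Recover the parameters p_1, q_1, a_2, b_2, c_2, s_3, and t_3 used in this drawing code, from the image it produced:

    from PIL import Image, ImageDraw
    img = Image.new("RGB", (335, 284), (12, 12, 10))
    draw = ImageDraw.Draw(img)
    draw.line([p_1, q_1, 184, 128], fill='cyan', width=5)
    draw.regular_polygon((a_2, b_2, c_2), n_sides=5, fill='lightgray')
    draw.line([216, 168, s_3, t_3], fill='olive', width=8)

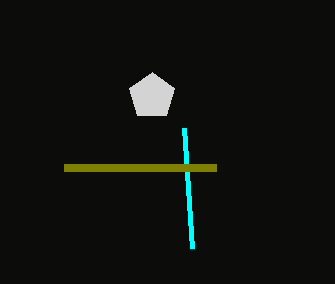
p_1 = 192; q_1 = 248; a_2 = 152; b_2 = 96; c_2 = 24; s_3 = 64; t_3 = 168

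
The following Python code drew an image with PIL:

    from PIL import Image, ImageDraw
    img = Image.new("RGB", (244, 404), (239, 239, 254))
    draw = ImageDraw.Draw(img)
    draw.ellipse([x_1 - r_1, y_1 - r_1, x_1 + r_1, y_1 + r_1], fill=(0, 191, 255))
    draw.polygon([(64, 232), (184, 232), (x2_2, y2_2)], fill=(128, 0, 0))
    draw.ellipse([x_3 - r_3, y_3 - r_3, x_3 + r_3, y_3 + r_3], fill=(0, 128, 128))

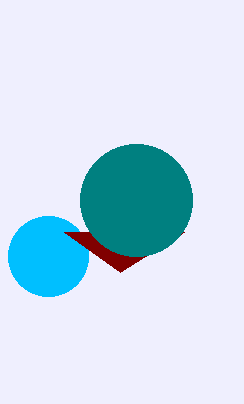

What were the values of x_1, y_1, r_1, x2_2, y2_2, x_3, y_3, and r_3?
x_1 = 48, y_1 = 256, r_1 = 40, x2_2 = 120, y2_2 = 272, x_3 = 136, y_3 = 200, r_3 = 56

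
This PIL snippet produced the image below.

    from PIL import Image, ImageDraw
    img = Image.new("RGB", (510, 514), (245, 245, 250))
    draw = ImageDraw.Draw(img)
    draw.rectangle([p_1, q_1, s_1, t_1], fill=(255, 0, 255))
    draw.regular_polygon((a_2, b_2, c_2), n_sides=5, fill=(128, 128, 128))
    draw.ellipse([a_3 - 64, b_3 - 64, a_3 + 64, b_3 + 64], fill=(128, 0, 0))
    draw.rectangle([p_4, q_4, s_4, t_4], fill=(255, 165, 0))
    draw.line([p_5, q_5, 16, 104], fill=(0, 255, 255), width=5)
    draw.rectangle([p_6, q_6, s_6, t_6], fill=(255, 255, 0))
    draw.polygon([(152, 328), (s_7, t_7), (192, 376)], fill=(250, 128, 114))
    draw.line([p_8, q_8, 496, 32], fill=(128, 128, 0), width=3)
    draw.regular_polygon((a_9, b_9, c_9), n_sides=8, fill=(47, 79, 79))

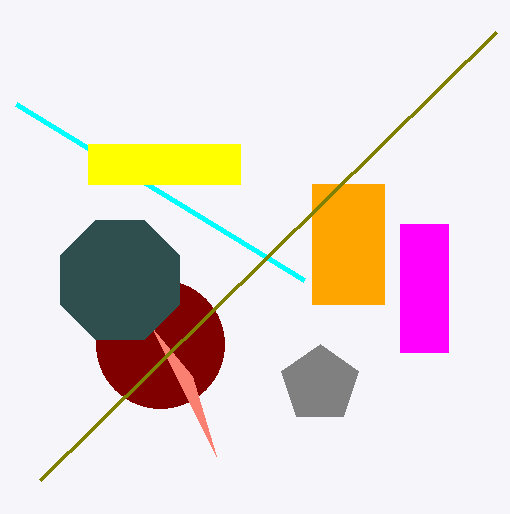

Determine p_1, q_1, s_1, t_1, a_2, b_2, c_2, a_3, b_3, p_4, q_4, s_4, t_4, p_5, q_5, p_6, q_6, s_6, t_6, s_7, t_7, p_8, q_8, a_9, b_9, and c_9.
p_1 = 400, q_1 = 224, s_1 = 448, t_1 = 352, a_2 = 320, b_2 = 384, c_2 = 40, a_3 = 160, b_3 = 344, p_4 = 312, q_4 = 184, s_4 = 384, t_4 = 304, p_5 = 304, q_5 = 280, p_6 = 88, q_6 = 144, s_6 = 240, t_6 = 184, s_7 = 216, t_7 = 456, p_8 = 40, q_8 = 480, a_9 = 120, b_9 = 280, c_9 = 64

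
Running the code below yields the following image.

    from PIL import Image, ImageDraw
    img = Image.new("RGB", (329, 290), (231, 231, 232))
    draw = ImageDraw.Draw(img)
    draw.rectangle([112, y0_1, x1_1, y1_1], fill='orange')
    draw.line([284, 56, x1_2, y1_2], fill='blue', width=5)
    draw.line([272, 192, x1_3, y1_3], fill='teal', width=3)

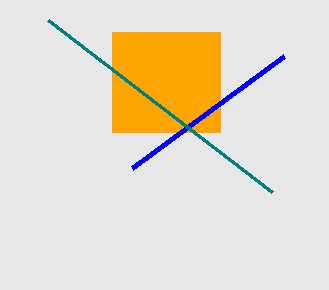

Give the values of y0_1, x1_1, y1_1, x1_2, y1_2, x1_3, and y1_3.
y0_1 = 32; x1_1 = 220; y1_1 = 132; x1_2 = 132; y1_2 = 168; x1_3 = 48; y1_3 = 20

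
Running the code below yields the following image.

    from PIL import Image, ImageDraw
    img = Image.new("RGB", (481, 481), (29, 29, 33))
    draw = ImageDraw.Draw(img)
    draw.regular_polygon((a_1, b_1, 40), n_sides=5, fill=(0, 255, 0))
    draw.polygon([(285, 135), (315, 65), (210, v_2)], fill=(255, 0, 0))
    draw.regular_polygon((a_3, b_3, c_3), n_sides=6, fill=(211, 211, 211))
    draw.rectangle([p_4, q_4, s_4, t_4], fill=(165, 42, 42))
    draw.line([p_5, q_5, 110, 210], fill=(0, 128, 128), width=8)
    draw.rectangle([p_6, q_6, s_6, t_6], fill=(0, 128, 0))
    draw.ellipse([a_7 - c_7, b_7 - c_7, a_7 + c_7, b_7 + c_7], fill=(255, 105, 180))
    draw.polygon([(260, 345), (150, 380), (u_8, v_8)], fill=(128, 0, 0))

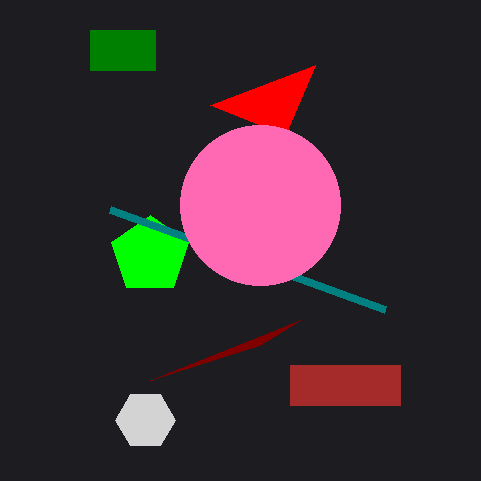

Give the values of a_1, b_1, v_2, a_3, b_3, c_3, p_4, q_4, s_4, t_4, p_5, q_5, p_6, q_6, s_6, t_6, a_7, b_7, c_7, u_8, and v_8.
a_1 = 150, b_1 = 255, v_2 = 105, a_3 = 145, b_3 = 420, c_3 = 30, p_4 = 290, q_4 = 365, s_4 = 400, t_4 = 405, p_5 = 385, q_5 = 310, p_6 = 90, q_6 = 30, s_6 = 155, t_6 = 70, a_7 = 260, b_7 = 205, c_7 = 80, u_8 = 300, v_8 = 320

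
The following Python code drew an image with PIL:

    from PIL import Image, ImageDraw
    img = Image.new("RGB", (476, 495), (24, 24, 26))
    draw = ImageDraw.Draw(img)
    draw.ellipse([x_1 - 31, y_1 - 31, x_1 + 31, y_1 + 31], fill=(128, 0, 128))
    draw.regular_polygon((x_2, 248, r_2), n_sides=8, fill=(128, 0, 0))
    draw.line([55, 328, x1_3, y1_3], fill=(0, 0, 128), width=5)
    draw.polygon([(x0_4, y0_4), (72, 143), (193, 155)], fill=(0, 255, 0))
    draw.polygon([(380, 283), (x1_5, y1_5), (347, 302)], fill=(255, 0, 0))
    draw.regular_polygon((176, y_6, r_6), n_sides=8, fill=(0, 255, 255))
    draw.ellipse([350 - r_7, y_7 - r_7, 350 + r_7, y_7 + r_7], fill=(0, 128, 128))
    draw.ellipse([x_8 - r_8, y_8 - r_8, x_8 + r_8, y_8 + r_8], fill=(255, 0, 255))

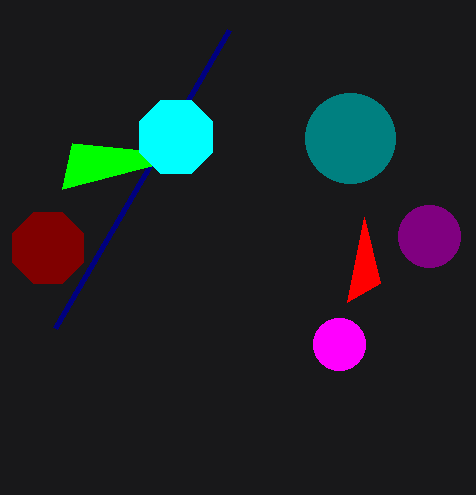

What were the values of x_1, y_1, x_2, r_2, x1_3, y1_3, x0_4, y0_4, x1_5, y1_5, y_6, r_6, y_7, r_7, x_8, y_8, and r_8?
x_1 = 429; y_1 = 236; x_2 = 48; r_2 = 38; x1_3 = 229; y1_3 = 30; x0_4 = 62; y0_4 = 189; x1_5 = 364; y1_5 = 217; y_6 = 137; r_6 = 40; y_7 = 138; r_7 = 45; x_8 = 339; y_8 = 344; r_8 = 26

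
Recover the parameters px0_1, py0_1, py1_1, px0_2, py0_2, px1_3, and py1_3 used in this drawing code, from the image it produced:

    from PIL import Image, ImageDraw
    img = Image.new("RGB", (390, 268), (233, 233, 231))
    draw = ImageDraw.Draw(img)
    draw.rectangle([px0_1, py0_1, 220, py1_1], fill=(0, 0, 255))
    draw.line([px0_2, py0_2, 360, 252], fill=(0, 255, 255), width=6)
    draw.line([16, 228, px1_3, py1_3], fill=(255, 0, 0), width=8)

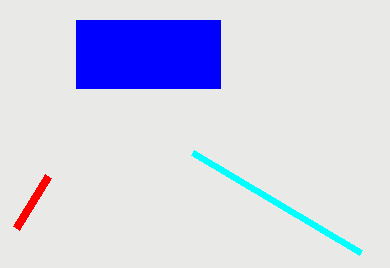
px0_1 = 76; py0_1 = 20; py1_1 = 88; px0_2 = 192; py0_2 = 152; px1_3 = 48; py1_3 = 176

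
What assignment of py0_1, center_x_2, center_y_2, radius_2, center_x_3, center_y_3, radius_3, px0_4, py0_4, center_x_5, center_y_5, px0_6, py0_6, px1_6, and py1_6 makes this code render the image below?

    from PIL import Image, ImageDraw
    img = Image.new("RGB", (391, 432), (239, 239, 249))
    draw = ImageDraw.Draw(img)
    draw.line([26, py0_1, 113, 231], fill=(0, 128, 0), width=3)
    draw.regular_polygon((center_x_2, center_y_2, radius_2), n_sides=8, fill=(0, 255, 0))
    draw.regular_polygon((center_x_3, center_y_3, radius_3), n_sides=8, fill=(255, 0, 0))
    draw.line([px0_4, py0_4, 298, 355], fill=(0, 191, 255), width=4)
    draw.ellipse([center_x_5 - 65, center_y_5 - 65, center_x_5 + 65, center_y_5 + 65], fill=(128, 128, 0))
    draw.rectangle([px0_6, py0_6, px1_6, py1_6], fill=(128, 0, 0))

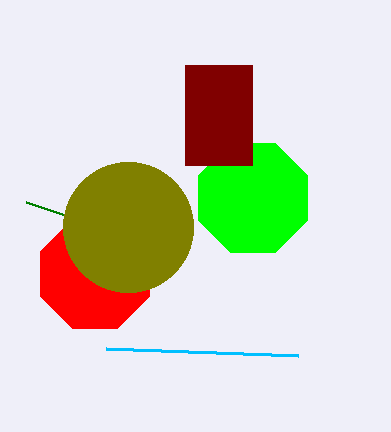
py0_1 = 202
center_x_2 = 253
center_y_2 = 198
radius_2 = 59
center_x_3 = 95
center_y_3 = 274
radius_3 = 59
px0_4 = 106
py0_4 = 348
center_x_5 = 128
center_y_5 = 227
px0_6 = 185
py0_6 = 65
px1_6 = 252
py1_6 = 165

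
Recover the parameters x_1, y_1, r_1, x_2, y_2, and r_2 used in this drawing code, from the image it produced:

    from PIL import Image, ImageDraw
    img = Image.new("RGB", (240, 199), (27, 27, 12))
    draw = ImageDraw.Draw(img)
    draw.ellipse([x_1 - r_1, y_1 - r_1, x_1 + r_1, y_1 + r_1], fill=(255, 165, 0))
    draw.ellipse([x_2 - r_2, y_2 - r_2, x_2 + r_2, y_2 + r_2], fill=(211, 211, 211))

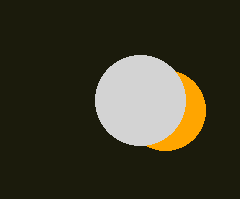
x_1 = 165, y_1 = 110, r_1 = 40, x_2 = 140, y_2 = 100, r_2 = 45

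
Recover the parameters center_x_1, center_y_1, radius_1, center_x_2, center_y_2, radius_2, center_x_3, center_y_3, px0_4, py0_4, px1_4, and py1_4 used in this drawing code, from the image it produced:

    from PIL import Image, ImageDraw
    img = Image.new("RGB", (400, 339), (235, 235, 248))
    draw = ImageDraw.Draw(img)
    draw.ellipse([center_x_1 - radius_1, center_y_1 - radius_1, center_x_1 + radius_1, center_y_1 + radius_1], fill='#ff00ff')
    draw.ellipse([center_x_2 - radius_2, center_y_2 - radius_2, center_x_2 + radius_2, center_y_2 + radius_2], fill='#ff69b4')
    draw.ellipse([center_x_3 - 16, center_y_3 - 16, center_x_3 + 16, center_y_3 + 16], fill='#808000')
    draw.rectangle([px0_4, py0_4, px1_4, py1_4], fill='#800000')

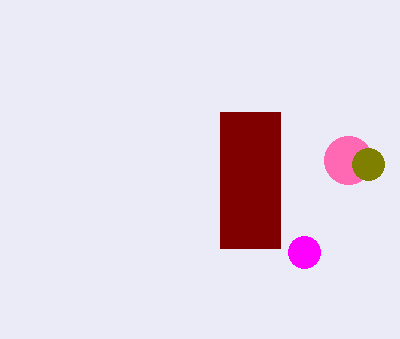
center_x_1 = 304, center_y_1 = 252, radius_1 = 16, center_x_2 = 348, center_y_2 = 160, radius_2 = 24, center_x_3 = 368, center_y_3 = 164, px0_4 = 220, py0_4 = 112, px1_4 = 280, py1_4 = 248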